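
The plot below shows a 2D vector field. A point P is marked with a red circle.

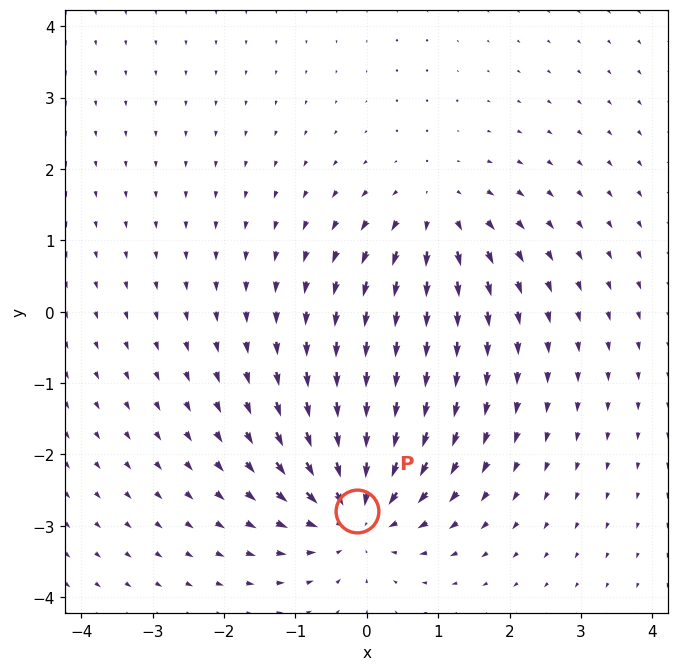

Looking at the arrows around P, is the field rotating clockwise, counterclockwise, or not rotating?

not rotating

Near P at (-0.1, -2.8) the arrows show no circulation. The curl there is ≈0.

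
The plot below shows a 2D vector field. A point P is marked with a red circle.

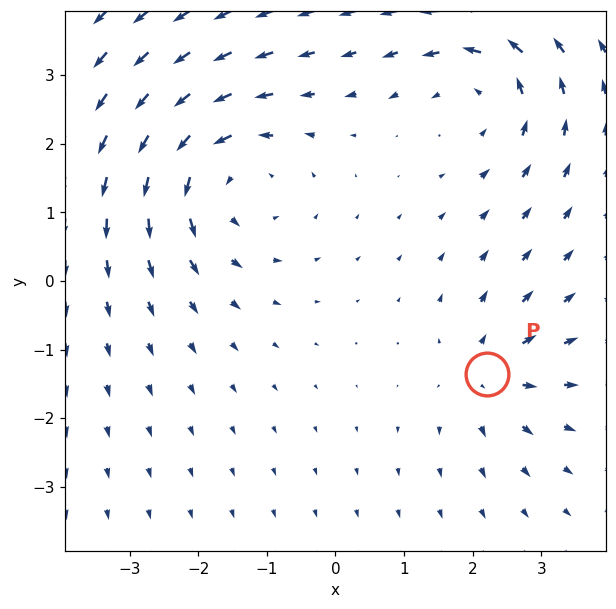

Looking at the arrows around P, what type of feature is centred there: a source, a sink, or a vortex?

source

At P (2.2, -1.4) the arrows spread outward. Divergence about +4, curl ≈0 — positive divergence with near-zero curl is a source.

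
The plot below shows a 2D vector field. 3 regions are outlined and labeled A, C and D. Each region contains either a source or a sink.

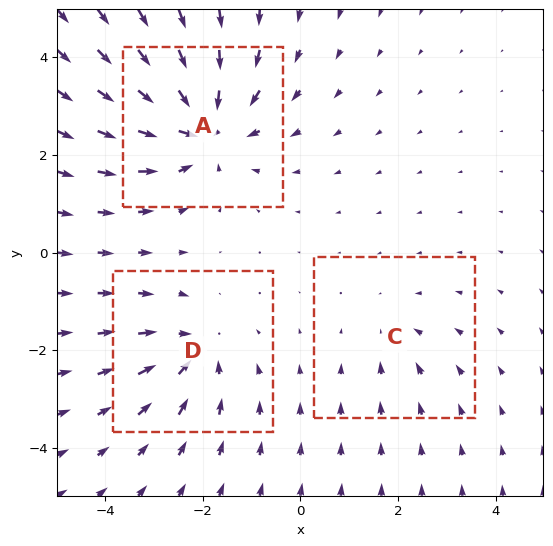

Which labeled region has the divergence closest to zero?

Divergence at each region's feature centre — A: about -5, C: about -2, D: about -3. Region C is closest to zero.

C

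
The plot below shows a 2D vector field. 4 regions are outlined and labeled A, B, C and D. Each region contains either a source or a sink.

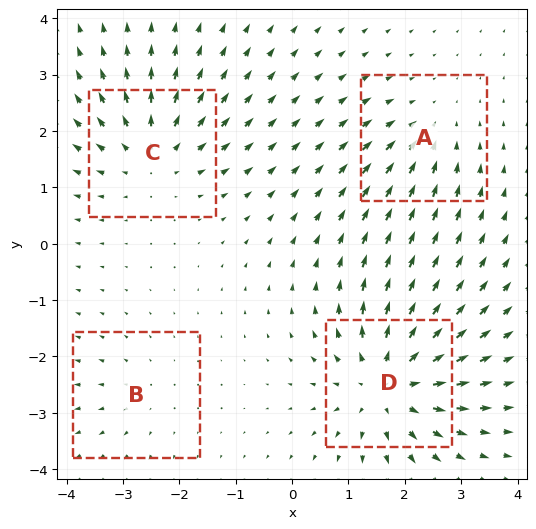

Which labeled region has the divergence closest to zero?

B

Divergence at each region's feature centre — A: about -3, B: about +2, C: about +5, D: about +7. Region B is closest to zero.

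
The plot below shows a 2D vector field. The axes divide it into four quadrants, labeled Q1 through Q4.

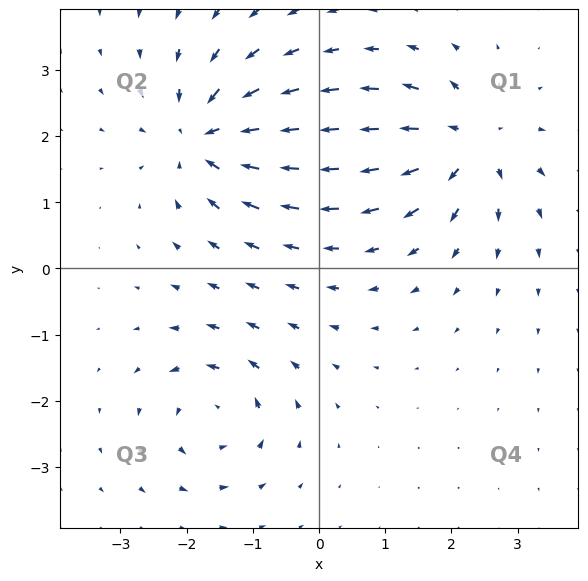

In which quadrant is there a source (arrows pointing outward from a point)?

Q1

The source sits at approximately (2.2, 1.9), which lies in quadrant Q1. The divergence there is about +6, positive as expected for a source.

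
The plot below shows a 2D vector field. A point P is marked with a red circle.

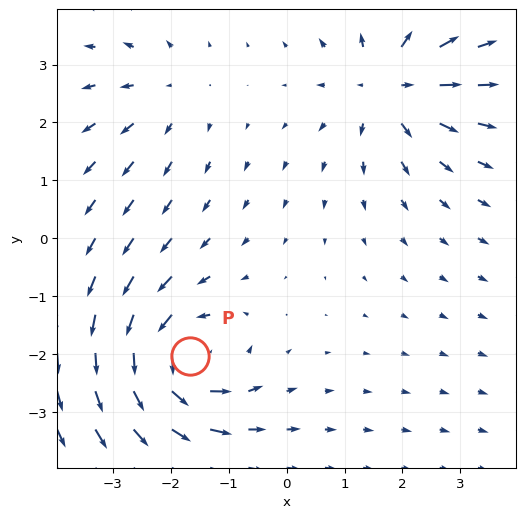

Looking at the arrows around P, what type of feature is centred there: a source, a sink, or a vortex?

At P (-1.7, -2.0) the arrows circulate counterclockwise. Divergence ≈0, curl about +6 — near-zero divergence with nonzero curl is a vortex.

vortex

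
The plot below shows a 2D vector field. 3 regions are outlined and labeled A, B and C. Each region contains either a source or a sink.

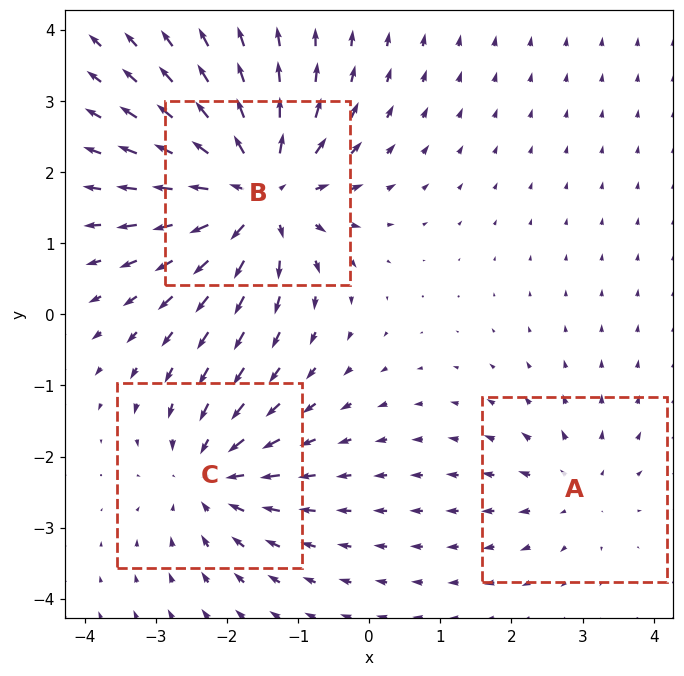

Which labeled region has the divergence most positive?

Divergence at each region's feature centre — A: about +2, B: about +6, C: about -4. Region B is most positive.

B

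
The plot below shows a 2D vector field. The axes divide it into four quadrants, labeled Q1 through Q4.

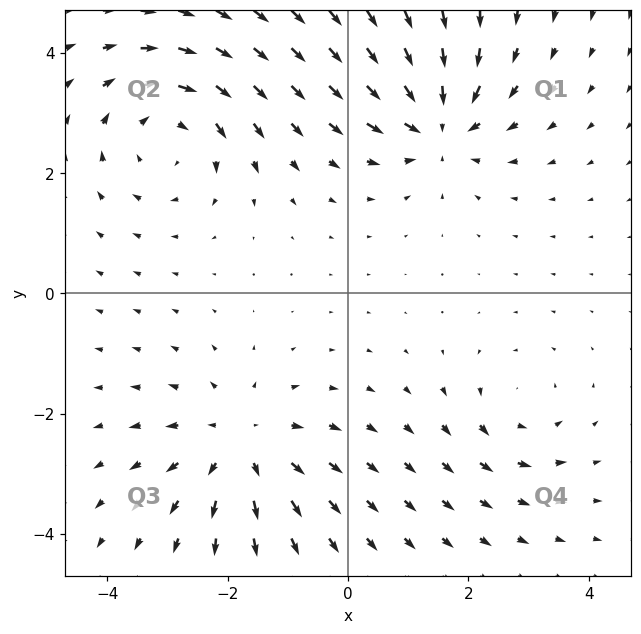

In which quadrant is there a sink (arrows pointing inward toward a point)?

Q1

The sink sits at approximately (1.5, 2.8), which lies in quadrant Q1. The divergence there is about -5, negative as expected for a sink.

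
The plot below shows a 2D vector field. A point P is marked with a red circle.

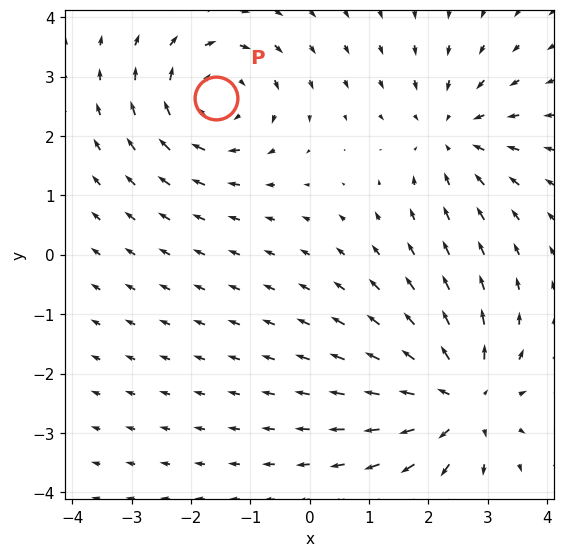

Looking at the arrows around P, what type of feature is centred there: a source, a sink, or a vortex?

vortex

At P (-1.6, 2.6) the arrows circulate clockwise. Divergence ≈0, curl about -4 — near-zero divergence with nonzero curl is a vortex.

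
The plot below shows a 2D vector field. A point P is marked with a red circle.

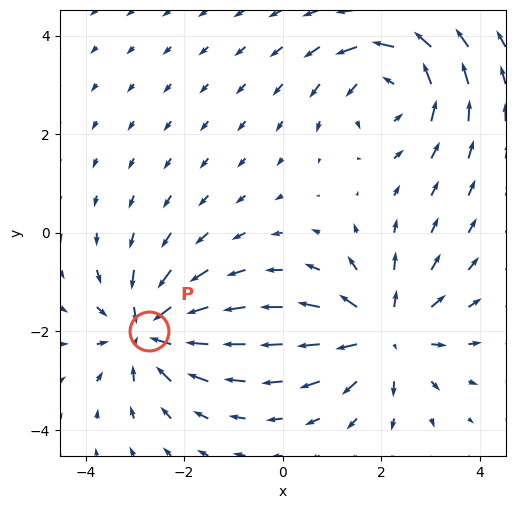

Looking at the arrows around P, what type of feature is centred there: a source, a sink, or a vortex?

At P (-2.7, -2.0) the arrows converge inward. Divergence about -5, curl ≈0 — negative divergence with near-zero curl is a sink.

sink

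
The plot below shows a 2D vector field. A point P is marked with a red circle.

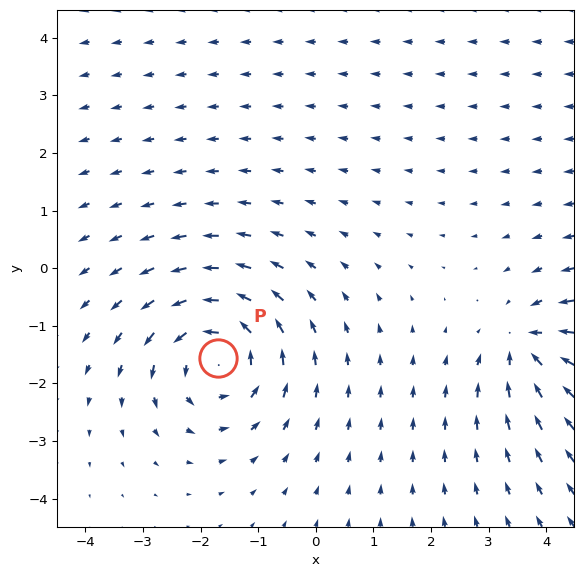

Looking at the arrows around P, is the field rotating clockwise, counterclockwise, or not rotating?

Near P at (-1.7, -1.6) the arrows circulate counterclockwise. The curl (z-component) there is about +5; positive curl means counterclockwise rotation.

counterclockwise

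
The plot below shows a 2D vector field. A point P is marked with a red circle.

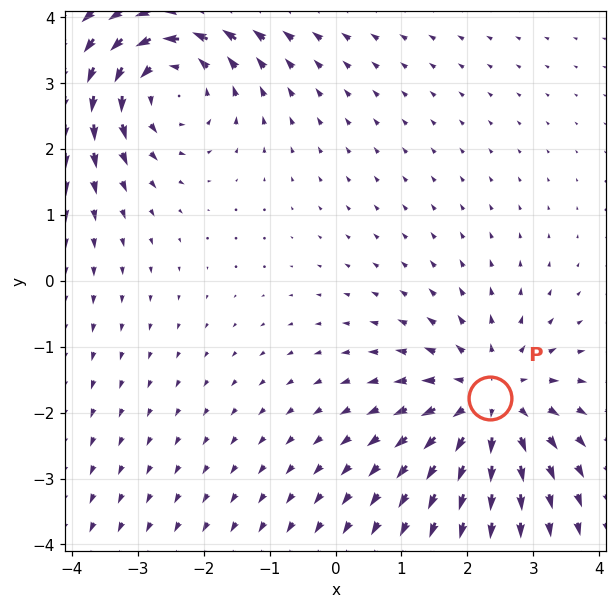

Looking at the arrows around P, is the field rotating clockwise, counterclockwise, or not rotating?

Near P at (2.3, -1.8) the arrows show no circulation. The curl there is ≈0.

not rotating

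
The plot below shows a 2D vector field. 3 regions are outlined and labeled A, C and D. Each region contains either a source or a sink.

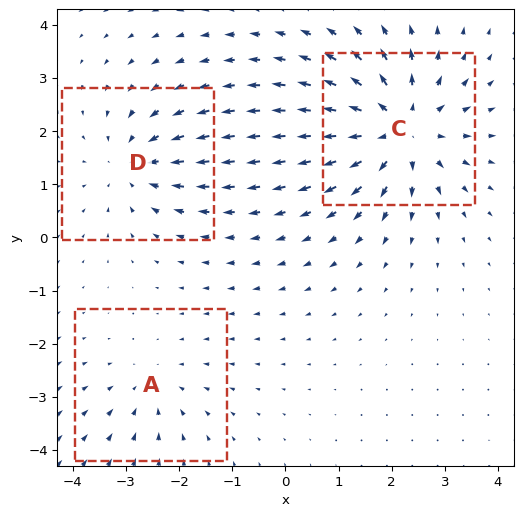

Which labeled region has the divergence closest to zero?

Divergence at each region's feature centre — A: about -2, C: about +5, D: about -3. Region A is closest to zero.

A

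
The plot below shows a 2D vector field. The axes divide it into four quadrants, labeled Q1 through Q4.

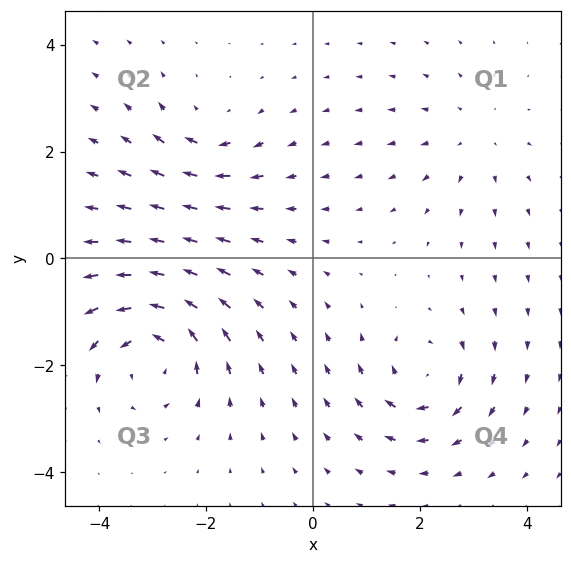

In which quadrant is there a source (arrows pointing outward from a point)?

Q1

The source sits at approximately (3.0, 2.3), which lies in quadrant Q1. The divergence there is about +2, positive as expected for a source.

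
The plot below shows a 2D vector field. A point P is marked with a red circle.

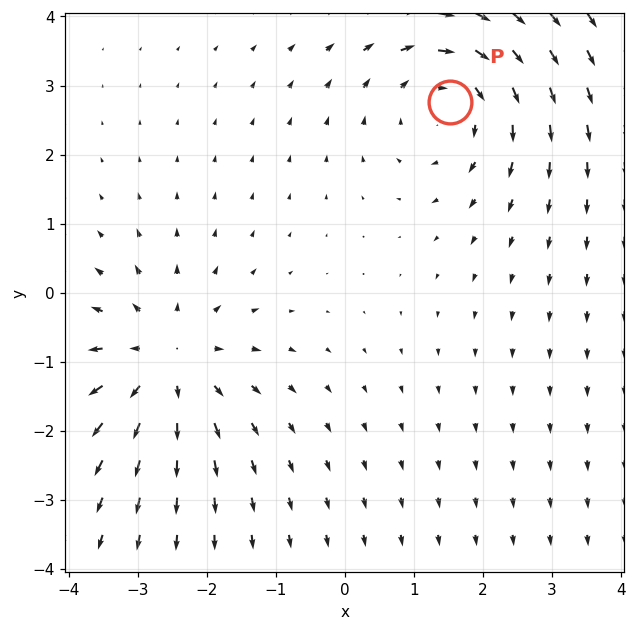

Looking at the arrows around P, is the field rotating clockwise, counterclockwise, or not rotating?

Near P at (1.5, 2.8) the arrows circulate clockwise. The curl (z-component) there is about -3; negative curl means clockwise rotation.

clockwise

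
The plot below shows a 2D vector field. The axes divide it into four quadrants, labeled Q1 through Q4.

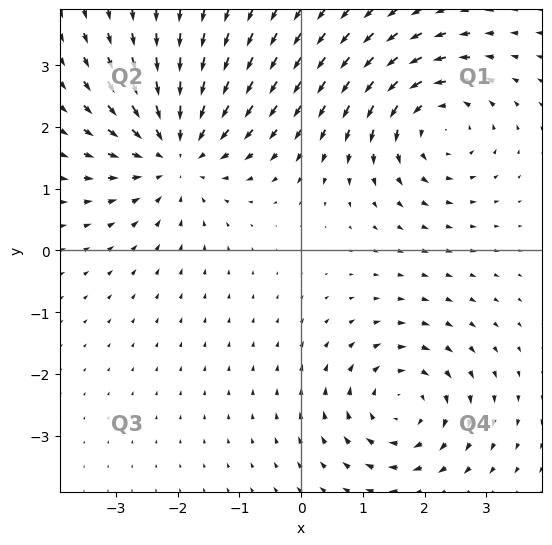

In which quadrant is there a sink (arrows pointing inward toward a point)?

Q2

The sink sits at approximately (-2.0, 1.6), which lies in quadrant Q2. The divergence there is about -4, negative as expected for a sink.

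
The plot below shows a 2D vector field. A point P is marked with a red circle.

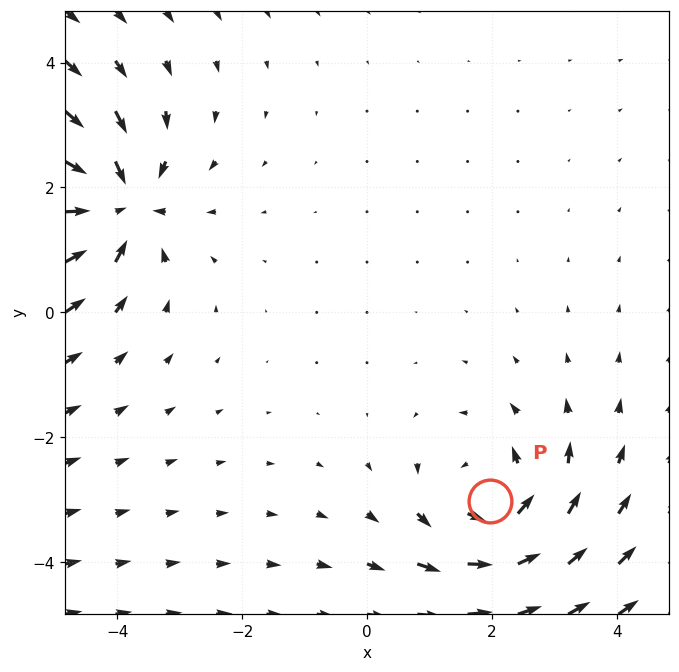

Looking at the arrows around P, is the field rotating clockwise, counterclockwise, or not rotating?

Near P at (2.0, -3.0) the arrows circulate counterclockwise. The curl (z-component) there is about +3; positive curl means counterclockwise rotation.

counterclockwise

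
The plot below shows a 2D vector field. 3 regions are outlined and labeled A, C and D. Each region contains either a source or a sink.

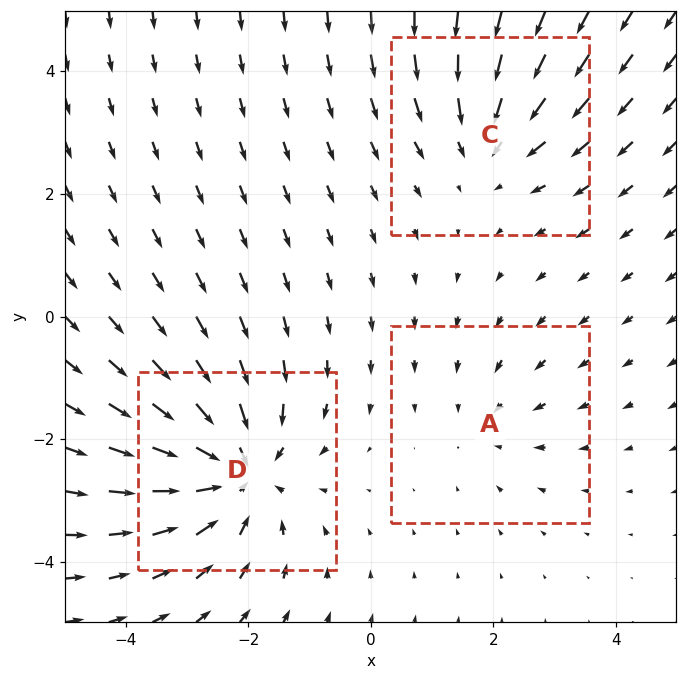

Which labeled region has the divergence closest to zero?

Divergence at each region's feature centre — A: about -2, C: about -3, D: about -5. Region A is closest to zero.

A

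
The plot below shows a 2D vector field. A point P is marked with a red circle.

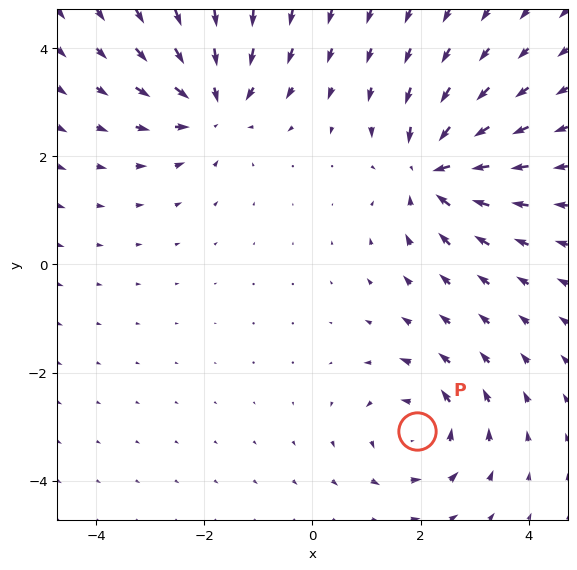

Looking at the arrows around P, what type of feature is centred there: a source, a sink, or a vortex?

vortex

At P (1.9, -3.1) the arrows circulate counterclockwise. Divergence ≈0, curl about +3 — near-zero divergence with nonzero curl is a vortex.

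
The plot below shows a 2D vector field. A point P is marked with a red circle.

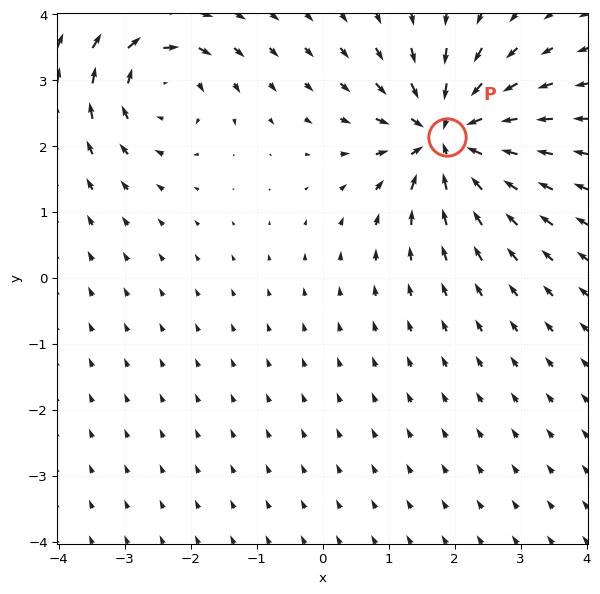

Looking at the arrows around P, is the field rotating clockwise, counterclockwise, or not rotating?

not rotating

Near P at (1.9, 2.1) the arrows show no circulation. The curl there is ≈0.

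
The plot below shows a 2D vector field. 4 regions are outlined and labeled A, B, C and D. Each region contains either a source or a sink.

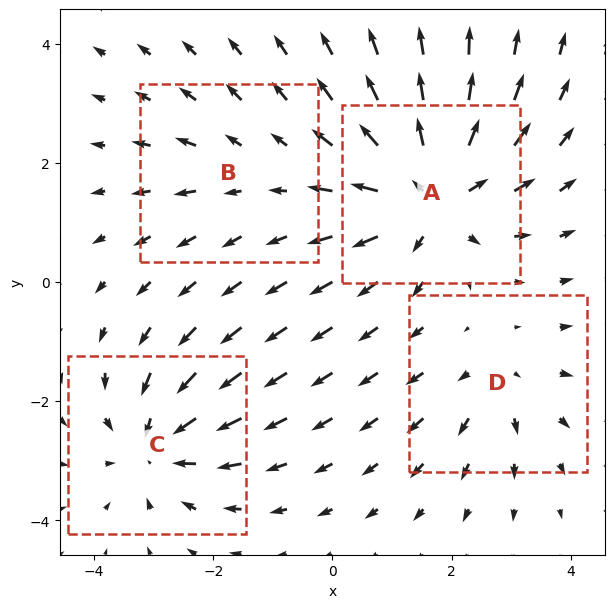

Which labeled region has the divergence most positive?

A

Divergence at each region's feature centre — A: about +7, B: about +2, C: about -5, D: about +3. Region A is most positive.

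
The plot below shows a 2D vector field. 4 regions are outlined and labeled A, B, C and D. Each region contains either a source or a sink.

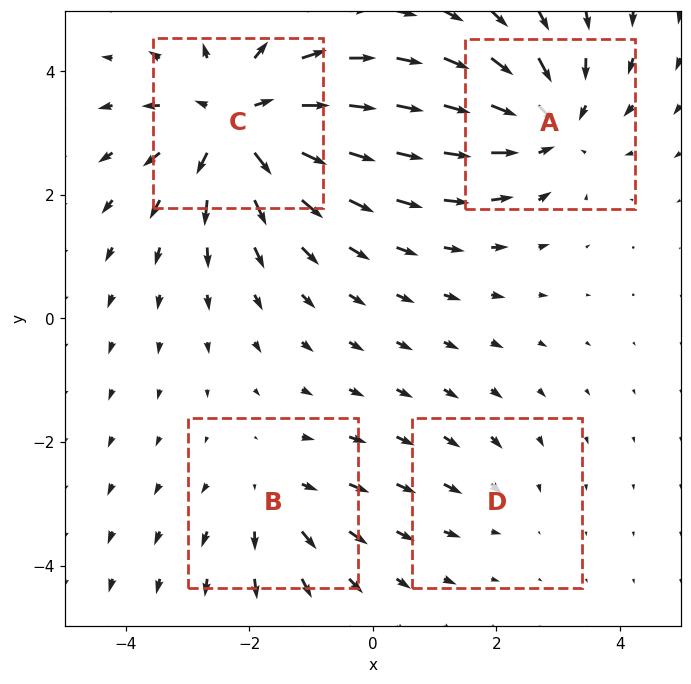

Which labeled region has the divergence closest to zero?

Divergence at each region's feature centre — A: about -5, B: about +3, C: about +7, D: about -2. Region D is closest to zero.

D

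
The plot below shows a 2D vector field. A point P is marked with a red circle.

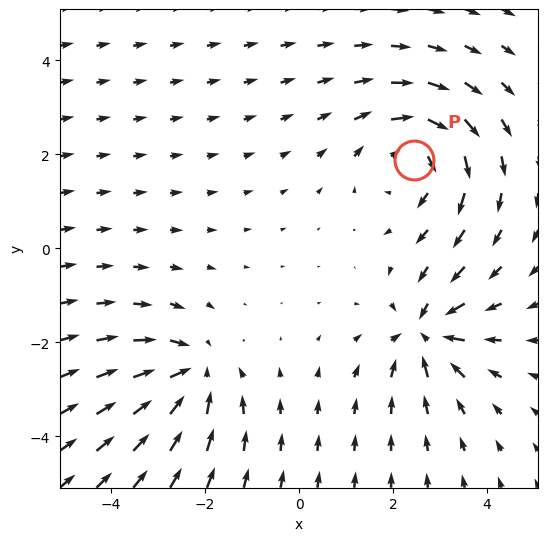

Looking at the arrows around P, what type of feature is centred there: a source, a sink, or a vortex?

At P (2.4, 1.9) the arrows circulate clockwise. Divergence ≈0, curl about -4 — near-zero divergence with nonzero curl is a vortex.

vortex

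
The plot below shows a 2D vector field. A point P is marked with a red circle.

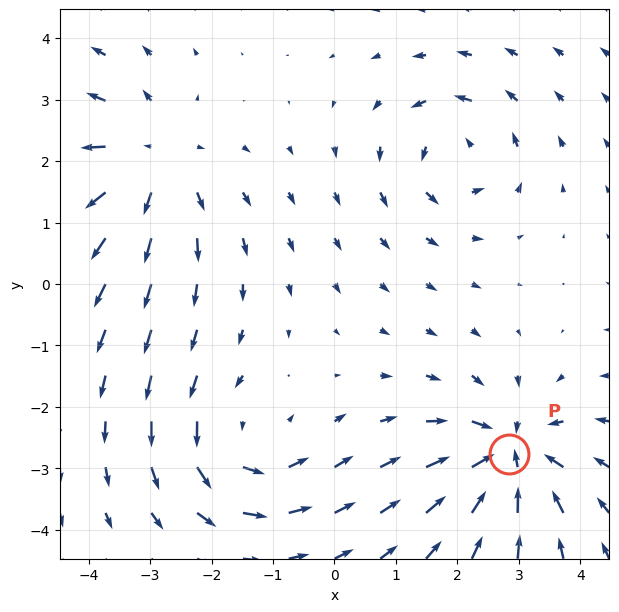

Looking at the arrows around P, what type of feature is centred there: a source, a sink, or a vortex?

At P (2.8, -2.8) the arrows converge inward. Divergence about -6, curl ≈0 — negative divergence with near-zero curl is a sink.

sink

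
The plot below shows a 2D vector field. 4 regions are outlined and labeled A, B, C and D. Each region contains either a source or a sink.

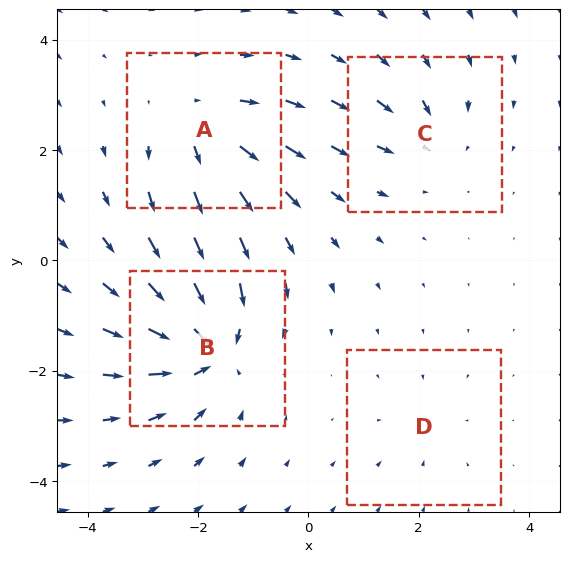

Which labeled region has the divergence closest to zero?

D

Divergence at each region's feature centre — A: about +5, B: about -8, C: about -4, D: about -2. Region D is closest to zero.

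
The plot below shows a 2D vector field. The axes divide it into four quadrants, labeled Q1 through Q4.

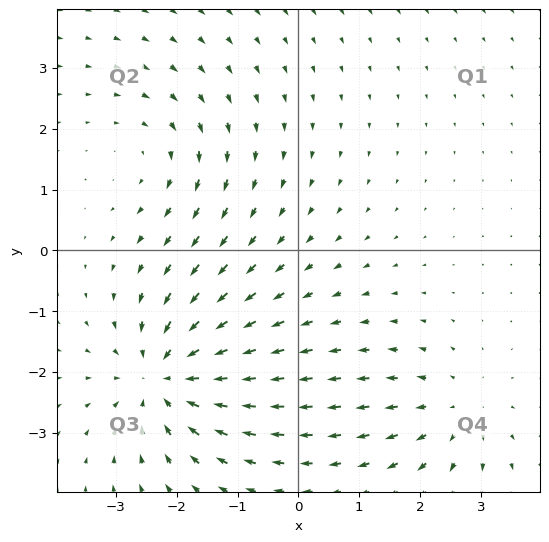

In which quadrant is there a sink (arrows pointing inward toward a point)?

The sink sits at approximately (-2.2, -2.1), which lies in quadrant Q3. The divergence there is about -4, negative as expected for a sink.

Q3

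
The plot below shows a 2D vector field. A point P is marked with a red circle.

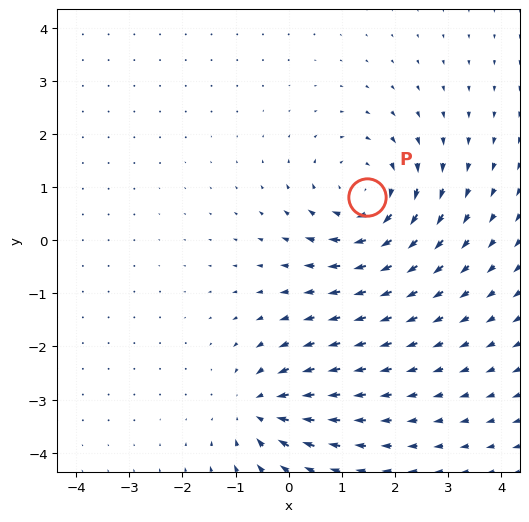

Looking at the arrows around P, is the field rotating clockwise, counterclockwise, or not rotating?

Near P at (1.5, 0.8) the arrows circulate clockwise. The curl (z-component) there is about -5; negative curl means clockwise rotation.

clockwise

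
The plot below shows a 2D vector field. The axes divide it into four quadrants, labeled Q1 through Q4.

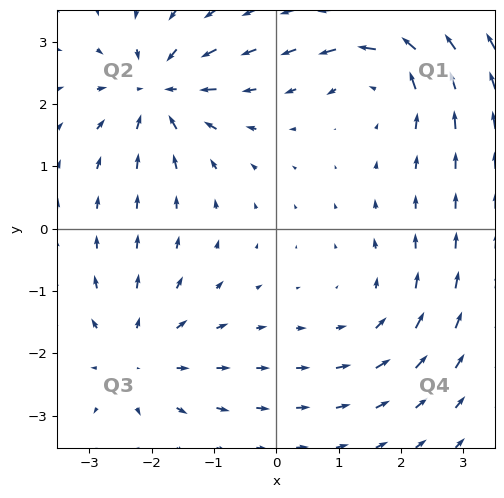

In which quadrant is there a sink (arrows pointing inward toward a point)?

The sink sits at approximately (-1.9, 2.2), which lies in quadrant Q2. The divergence there is about -6, negative as expected for a sink.

Q2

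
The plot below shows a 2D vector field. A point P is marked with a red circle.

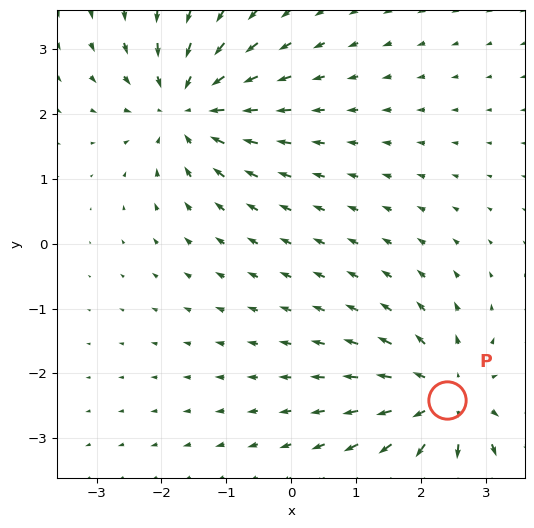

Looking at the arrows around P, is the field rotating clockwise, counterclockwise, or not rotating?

not rotating

Near P at (2.4, -2.4) the arrows show no circulation. The curl there is ≈0.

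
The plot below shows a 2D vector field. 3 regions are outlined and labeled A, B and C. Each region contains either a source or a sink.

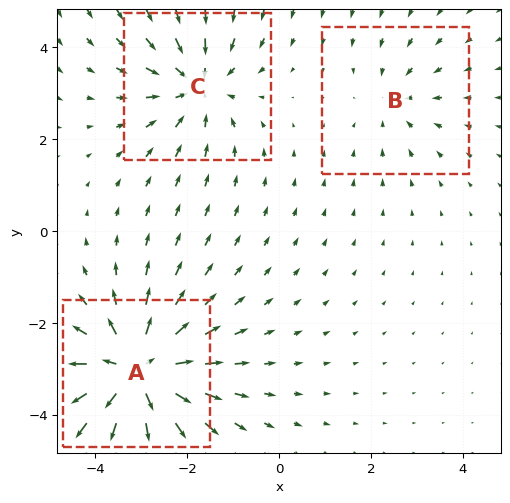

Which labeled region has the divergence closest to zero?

Divergence at each region's feature centre — A: about +5, B: about -2, C: about -3. Region B is closest to zero.

B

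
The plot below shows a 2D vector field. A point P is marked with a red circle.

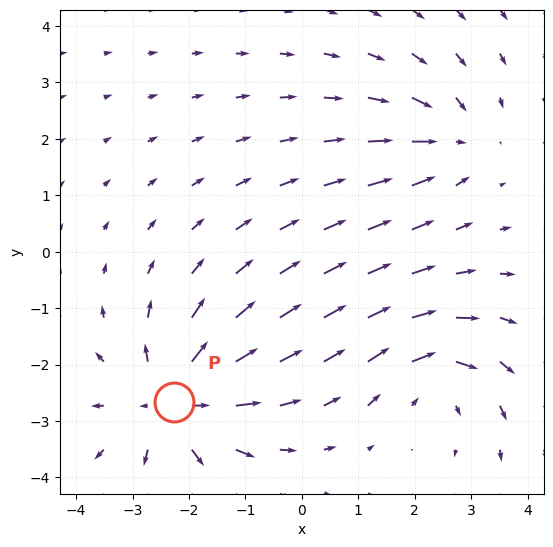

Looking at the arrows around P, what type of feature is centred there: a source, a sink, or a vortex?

At P (-2.3, -2.7) the arrows spread outward. Divergence about +5, curl ≈0 — positive divergence with near-zero curl is a source.

source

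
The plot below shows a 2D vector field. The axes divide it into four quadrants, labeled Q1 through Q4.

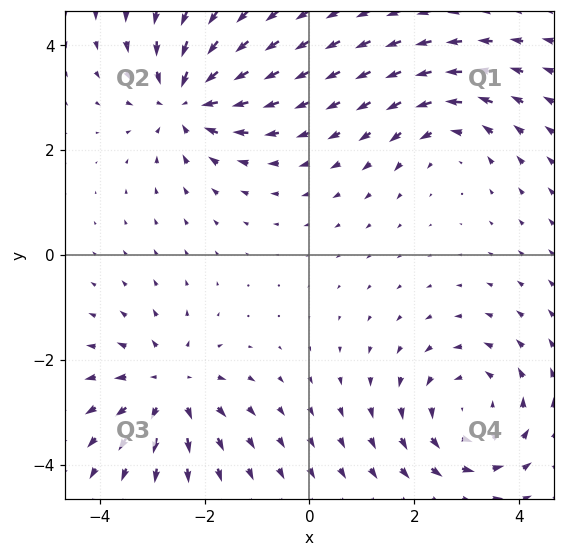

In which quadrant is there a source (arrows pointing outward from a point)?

Q3

The source sits at approximately (-2.7, -2.5), which lies in quadrant Q3. The divergence there is about +5, positive as expected for a source.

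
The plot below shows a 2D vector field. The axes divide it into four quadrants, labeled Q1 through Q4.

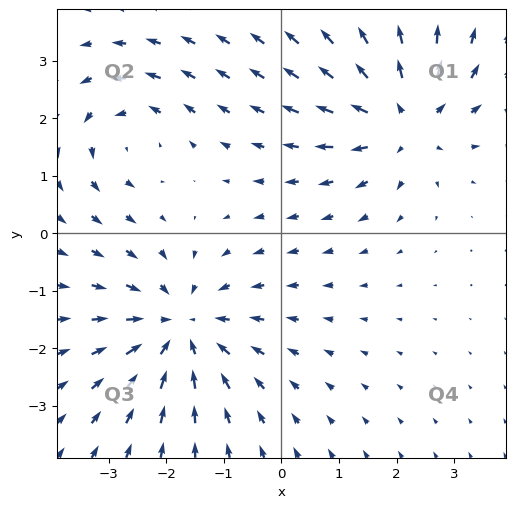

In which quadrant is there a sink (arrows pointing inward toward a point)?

The sink sits at approximately (-1.8, -1.6), which lies in quadrant Q3. The divergence there is about -4, negative as expected for a sink.

Q3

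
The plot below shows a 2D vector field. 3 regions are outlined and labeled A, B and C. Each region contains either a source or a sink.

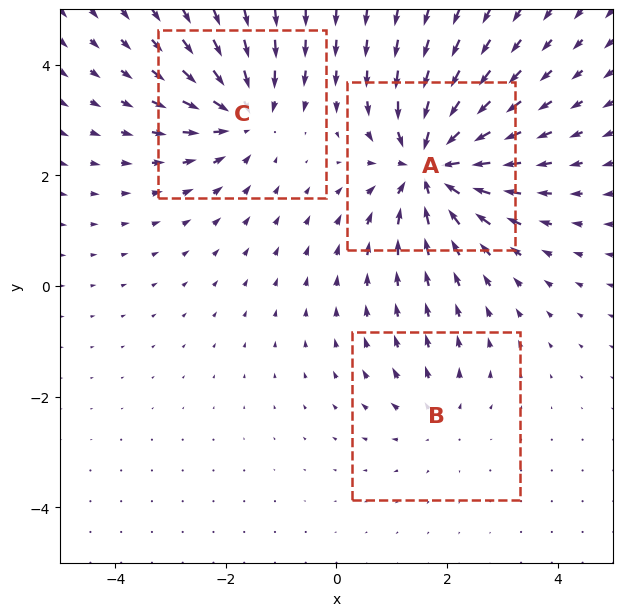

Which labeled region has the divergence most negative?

A

Divergence at each region's feature centre — A: about -6, B: about +2, C: about -4. Region A is most negative.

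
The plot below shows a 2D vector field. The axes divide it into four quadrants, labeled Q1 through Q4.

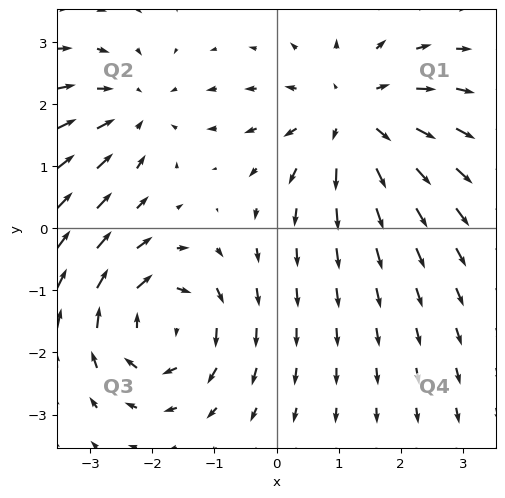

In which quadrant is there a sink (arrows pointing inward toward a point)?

Q2

The sink sits at approximately (-2.2, 1.9), which lies in quadrant Q2. The divergence there is about -2, negative as expected for a sink.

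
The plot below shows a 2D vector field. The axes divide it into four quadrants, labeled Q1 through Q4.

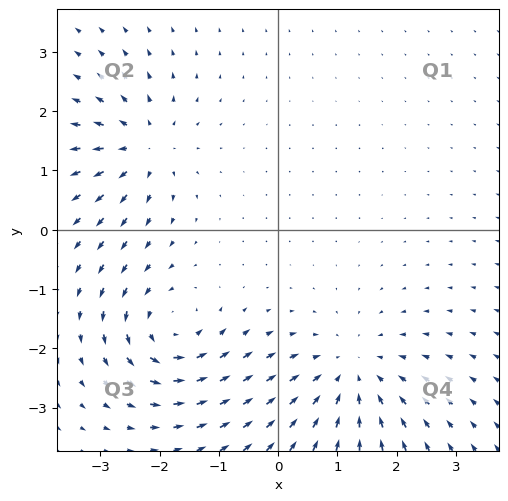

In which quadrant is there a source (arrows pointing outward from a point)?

Q2

The source sits at approximately (-2.3, 1.4), which lies in quadrant Q2. The divergence there is about +5, positive as expected for a source.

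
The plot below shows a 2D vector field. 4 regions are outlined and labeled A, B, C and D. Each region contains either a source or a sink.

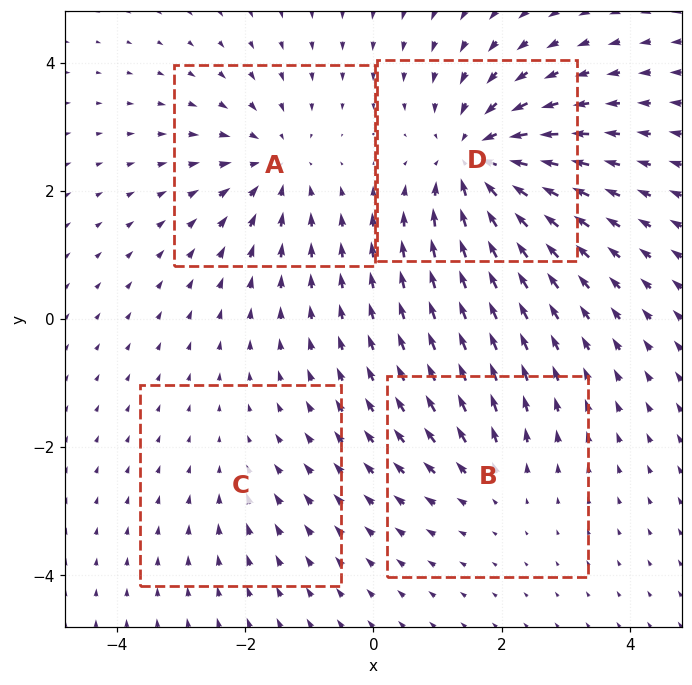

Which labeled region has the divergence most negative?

Divergence at each region's feature centre — A: about -5, B: about +3, C: about -2, D: about -7. Region D is most negative.

D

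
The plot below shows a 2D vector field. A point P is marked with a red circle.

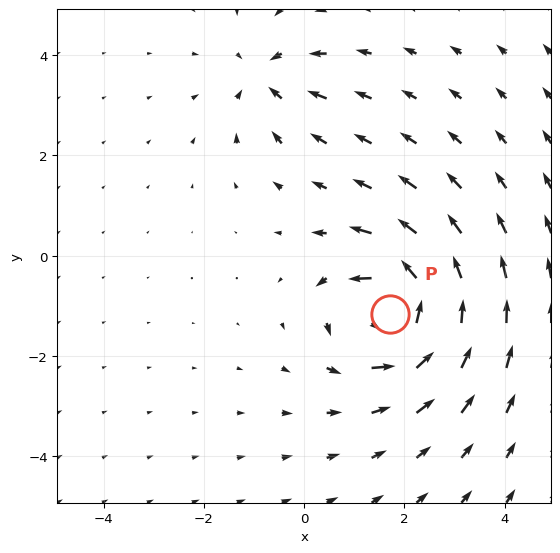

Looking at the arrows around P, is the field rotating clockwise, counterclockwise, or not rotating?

counterclockwise

Near P at (1.7, -1.2) the arrows circulate counterclockwise. The curl (z-component) there is about +6; positive curl means counterclockwise rotation.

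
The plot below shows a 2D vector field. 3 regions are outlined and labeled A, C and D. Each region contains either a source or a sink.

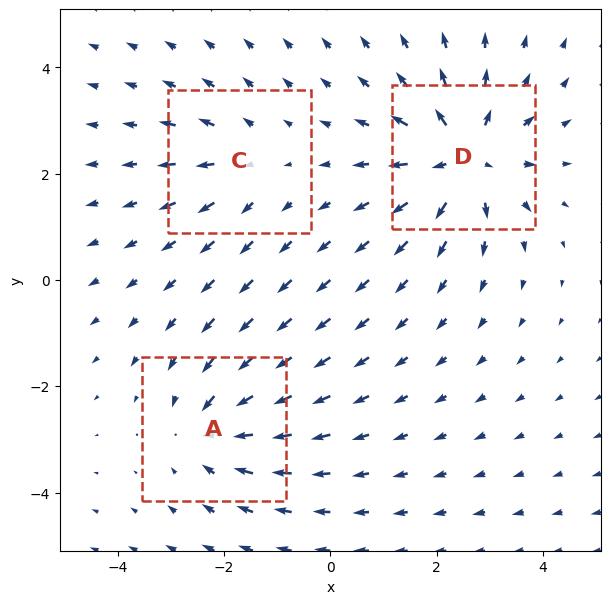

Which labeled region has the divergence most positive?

D

Divergence at each region's feature centre — A: about -3, C: about +2, D: about +5. Region D is most positive.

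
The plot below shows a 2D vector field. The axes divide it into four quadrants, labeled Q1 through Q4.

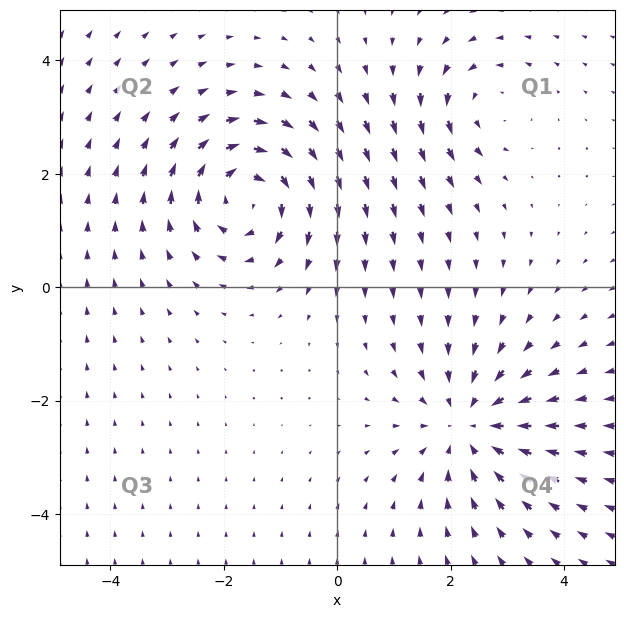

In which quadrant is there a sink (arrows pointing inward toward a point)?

Q4

The sink sits at approximately (2.3, -2.4), which lies in quadrant Q4. The divergence there is about -4, negative as expected for a sink.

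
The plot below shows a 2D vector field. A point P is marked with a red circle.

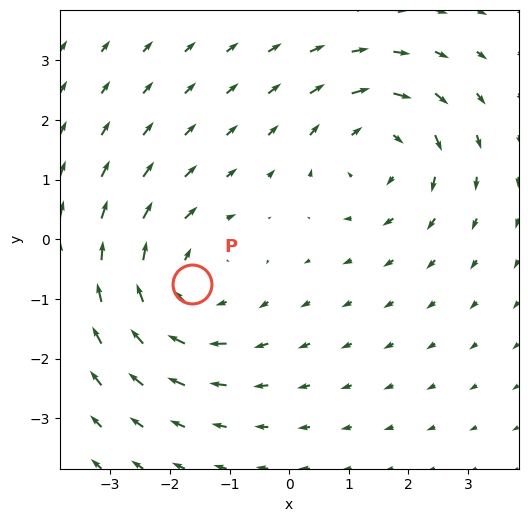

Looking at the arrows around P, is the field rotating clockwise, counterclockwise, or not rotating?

clockwise

Near P at (-1.6, -0.8) the arrows circulate clockwise. The curl (z-component) there is about -3; negative curl means clockwise rotation.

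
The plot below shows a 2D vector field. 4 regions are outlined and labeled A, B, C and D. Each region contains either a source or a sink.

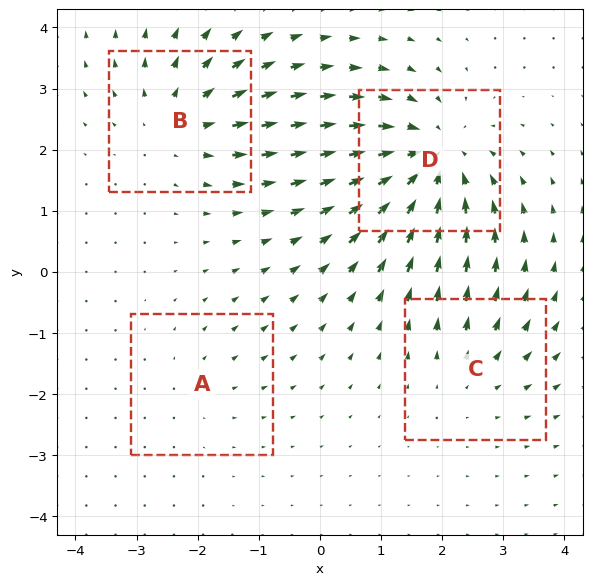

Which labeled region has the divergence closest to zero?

A

Divergence at each region's feature centre — A: about +2, B: about +4, C: about +3, D: about -6. Region A is closest to zero.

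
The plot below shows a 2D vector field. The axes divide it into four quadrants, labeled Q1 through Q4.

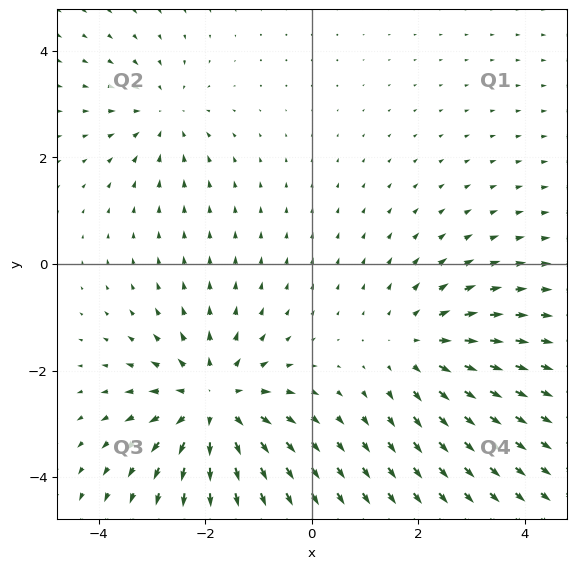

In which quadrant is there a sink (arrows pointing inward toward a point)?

Q2

The sink sits at approximately (-2.8, 2.8), which lies in quadrant Q2. The divergence there is about -3, negative as expected for a sink.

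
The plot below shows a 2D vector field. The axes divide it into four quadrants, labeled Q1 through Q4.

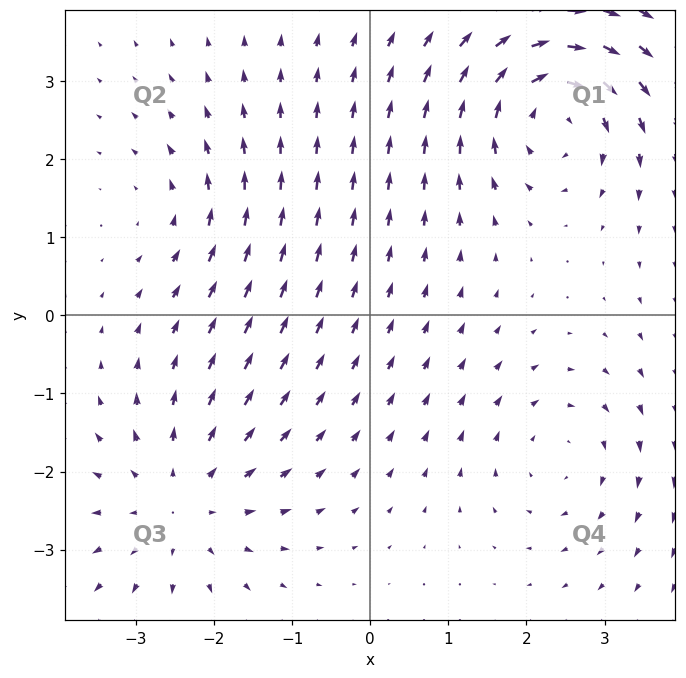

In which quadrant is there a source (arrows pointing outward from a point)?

Q3

The source sits at approximately (-2.4, -2.4), which lies in quadrant Q3. The divergence there is about +4, positive as expected for a source.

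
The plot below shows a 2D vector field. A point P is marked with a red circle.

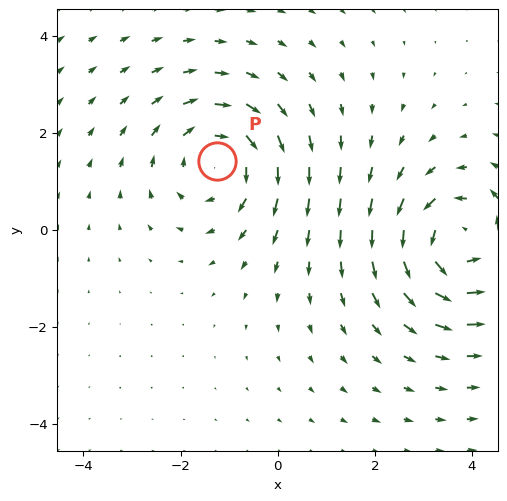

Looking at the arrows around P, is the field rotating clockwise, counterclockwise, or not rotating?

Near P at (-1.2, 1.4) the arrows circulate clockwise. The curl (z-component) there is about -3; negative curl means clockwise rotation.

clockwise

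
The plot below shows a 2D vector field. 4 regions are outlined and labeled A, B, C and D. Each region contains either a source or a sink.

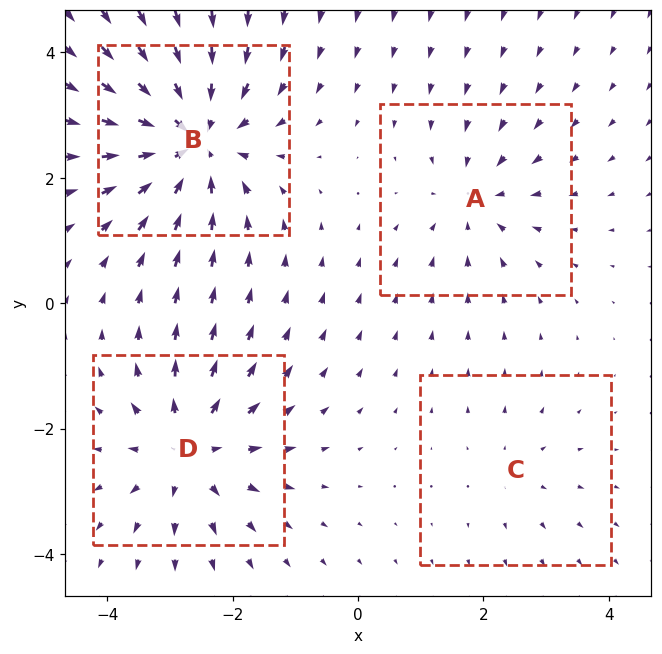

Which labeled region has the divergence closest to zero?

Divergence at each region's feature centre — A: about -4, B: about -7, C: about +2, D: about +5. Region C is closest to zero.

C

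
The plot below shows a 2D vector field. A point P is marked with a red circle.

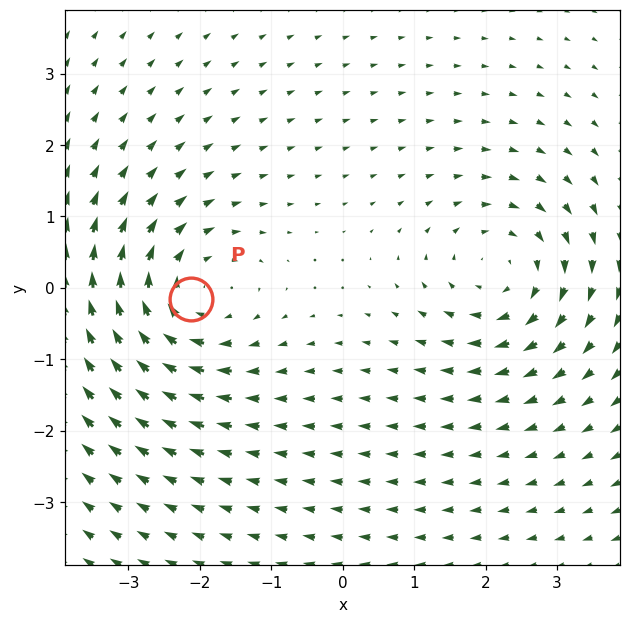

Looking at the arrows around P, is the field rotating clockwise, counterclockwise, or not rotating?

Near P at (-2.1, -0.2) the arrows circulate clockwise. The curl (z-component) there is about -4; negative curl means clockwise rotation.

clockwise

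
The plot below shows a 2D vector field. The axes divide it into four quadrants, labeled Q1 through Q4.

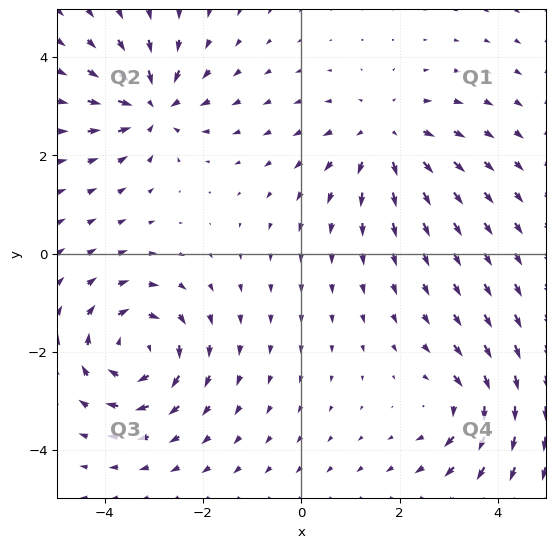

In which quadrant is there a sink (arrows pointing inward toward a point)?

Q2

The sink sits at approximately (-3.0, 3.0), which lies in quadrant Q2. The divergence there is about -5, negative as expected for a sink.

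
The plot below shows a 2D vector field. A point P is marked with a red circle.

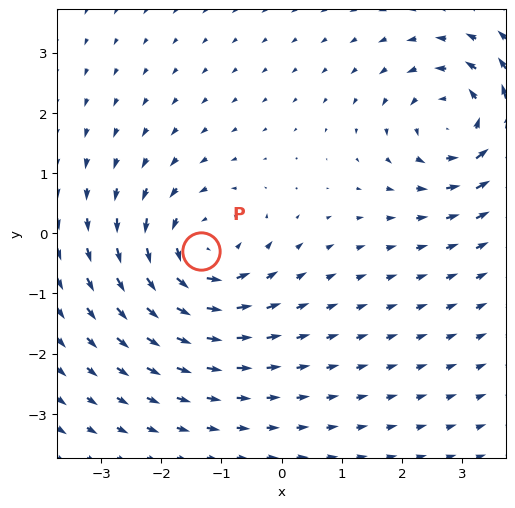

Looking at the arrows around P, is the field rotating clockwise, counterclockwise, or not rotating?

counterclockwise

Near P at (-1.3, -0.3) the arrows circulate counterclockwise. The curl (z-component) there is about +5; positive curl means counterclockwise rotation.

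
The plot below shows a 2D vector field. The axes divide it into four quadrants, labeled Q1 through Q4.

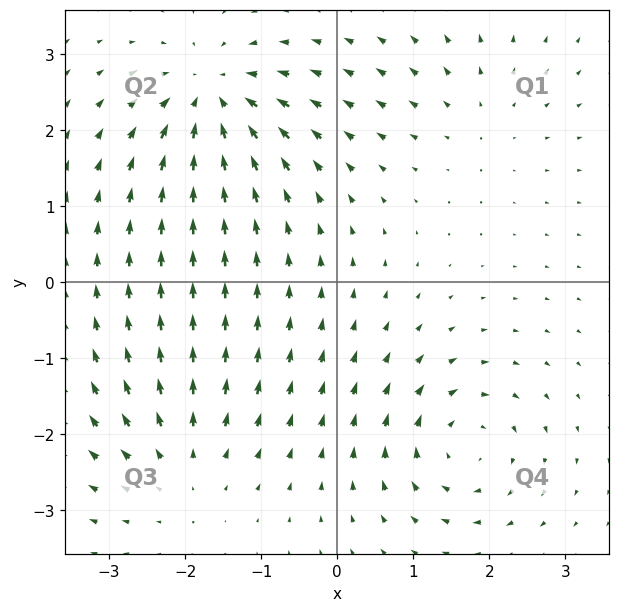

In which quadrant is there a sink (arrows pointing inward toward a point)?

Q2

The sink sits at approximately (-1.6, 2.4), which lies in quadrant Q2. The divergence there is about -7, negative as expected for a sink.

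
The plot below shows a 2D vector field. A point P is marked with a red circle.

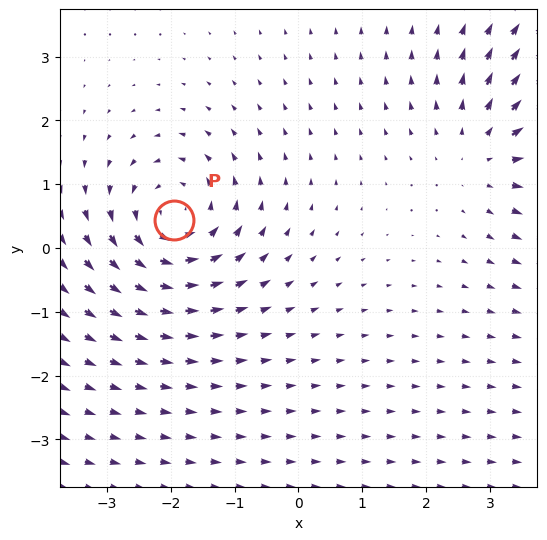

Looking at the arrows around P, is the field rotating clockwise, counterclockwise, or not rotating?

counterclockwise

Near P at (-2.0, 0.4) the arrows circulate counterclockwise. The curl (z-component) there is about +3; positive curl means counterclockwise rotation.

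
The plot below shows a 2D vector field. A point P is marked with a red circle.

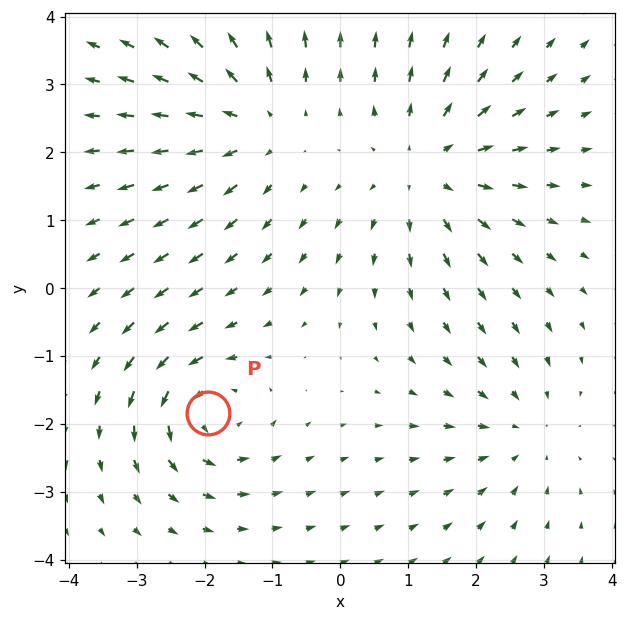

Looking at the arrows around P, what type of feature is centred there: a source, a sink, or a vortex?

vortex

At P (-2.0, -1.8) the arrows circulate counterclockwise. Divergence ≈0, curl about +5 — near-zero divergence with nonzero curl is a vortex.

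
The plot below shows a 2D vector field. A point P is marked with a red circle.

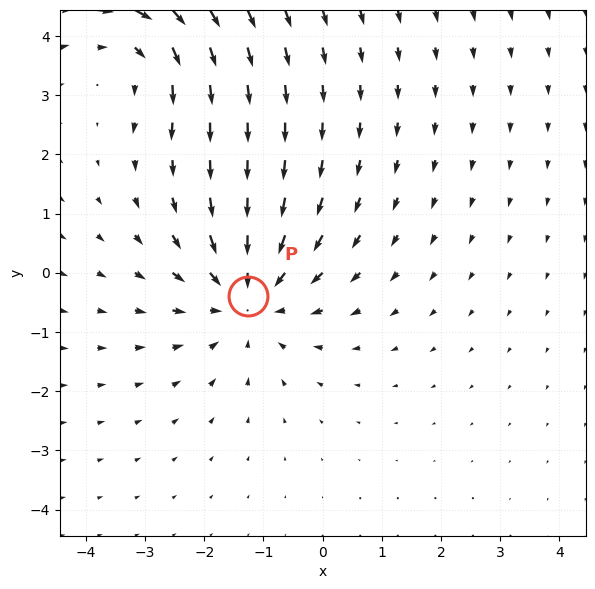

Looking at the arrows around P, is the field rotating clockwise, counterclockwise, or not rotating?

Near P at (-1.3, -0.4) the arrows show no circulation. The curl there is ≈0.

not rotating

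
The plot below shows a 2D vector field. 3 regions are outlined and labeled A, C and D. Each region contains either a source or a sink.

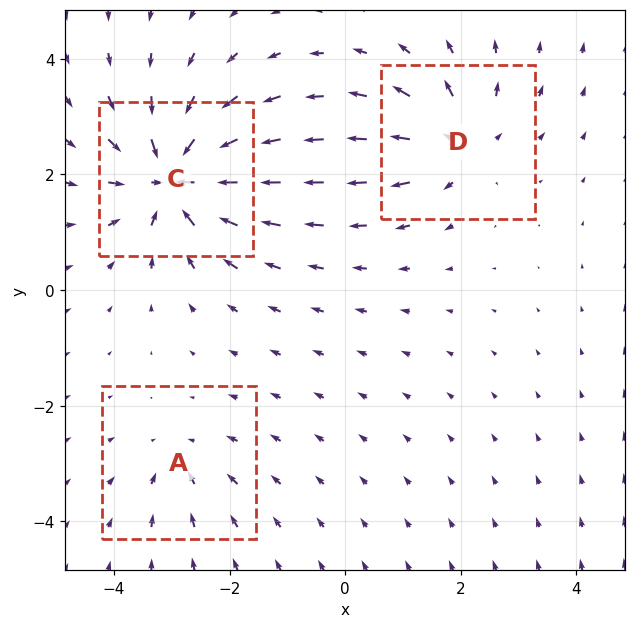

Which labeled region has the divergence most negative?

C

Divergence at each region's feature centre — A: about -2, C: about -6, D: about +4. Region C is most negative.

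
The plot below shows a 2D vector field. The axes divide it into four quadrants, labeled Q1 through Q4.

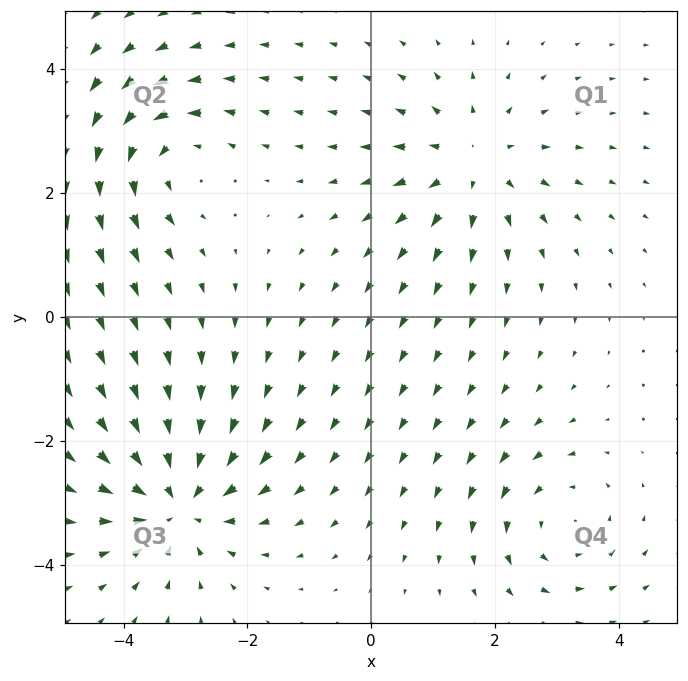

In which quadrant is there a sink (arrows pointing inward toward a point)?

Q3

The sink sits at approximately (-3.1, -3.0), which lies in quadrant Q3. The divergence there is about -5, negative as expected for a sink.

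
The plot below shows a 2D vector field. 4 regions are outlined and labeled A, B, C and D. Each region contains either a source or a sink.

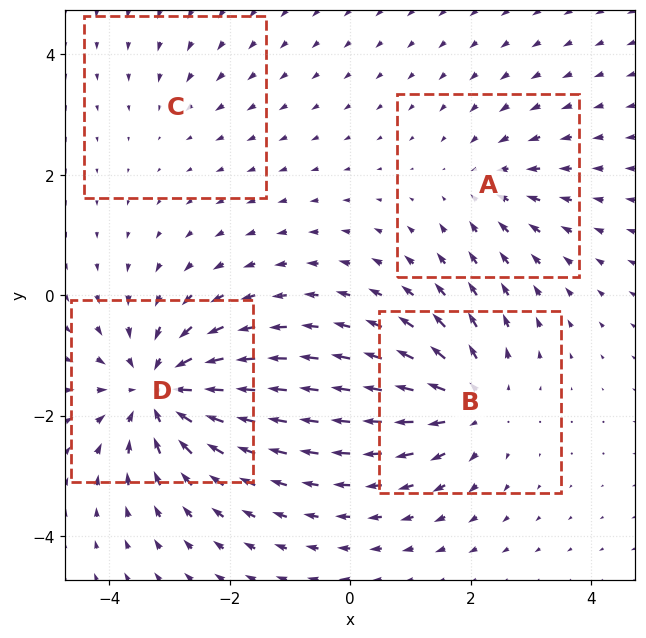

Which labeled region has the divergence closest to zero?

C

Divergence at each region's feature centre — A: about -3, B: about +5, C: about -2, D: about -7. Region C is closest to zero.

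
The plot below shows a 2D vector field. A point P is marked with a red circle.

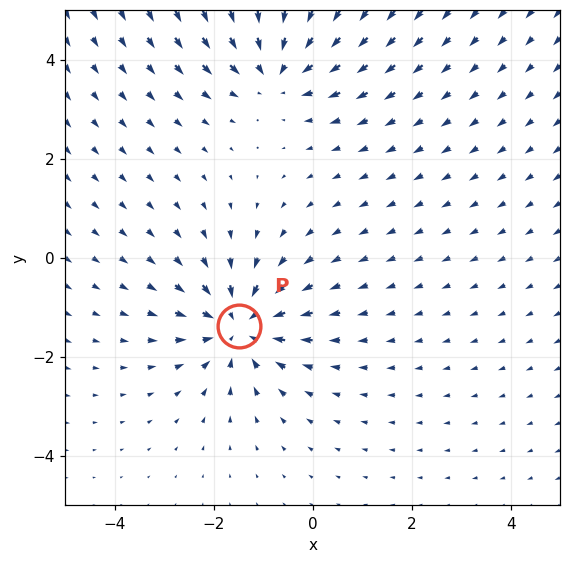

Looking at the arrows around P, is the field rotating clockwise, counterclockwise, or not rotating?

Near P at (-1.5, -1.4) the arrows show no circulation. The curl there is ≈0.

not rotating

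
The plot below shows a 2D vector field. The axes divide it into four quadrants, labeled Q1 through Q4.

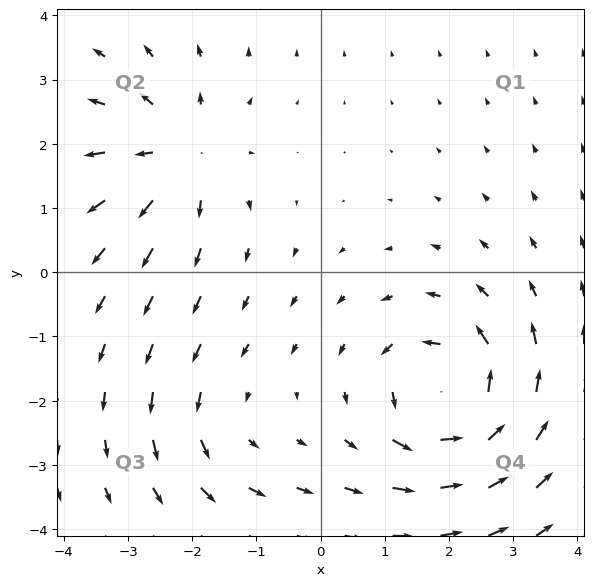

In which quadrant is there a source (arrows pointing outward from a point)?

The source sits at approximately (-2.2, 1.8), which lies in quadrant Q2. The divergence there is about +4, positive as expected for a source.

Q2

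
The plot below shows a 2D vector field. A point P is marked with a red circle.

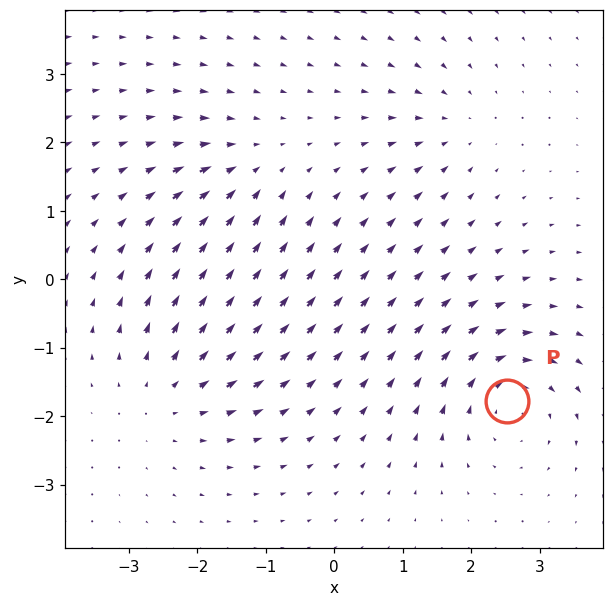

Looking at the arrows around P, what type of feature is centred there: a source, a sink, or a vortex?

At P (2.5, -1.8) the arrows circulate clockwise. Divergence ≈0, curl about -6 — near-zero divergence with nonzero curl is a vortex.

vortex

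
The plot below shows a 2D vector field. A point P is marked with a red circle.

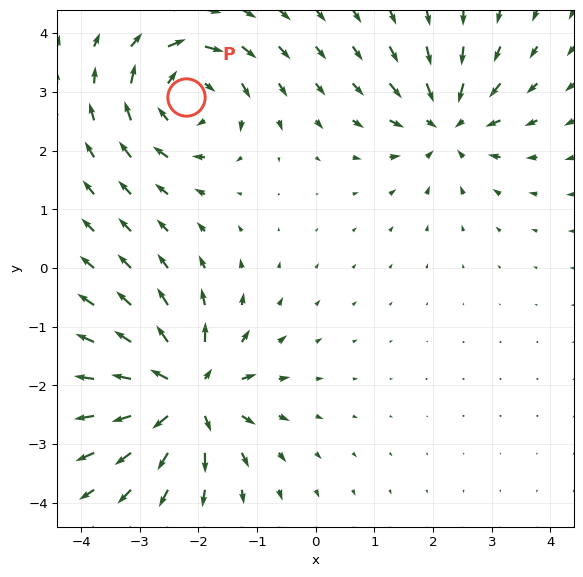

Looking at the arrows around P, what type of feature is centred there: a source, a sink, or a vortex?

At P (-2.2, 2.9) the arrows circulate clockwise. Divergence ≈0, curl about -5 — near-zero divergence with nonzero curl is a vortex.

vortex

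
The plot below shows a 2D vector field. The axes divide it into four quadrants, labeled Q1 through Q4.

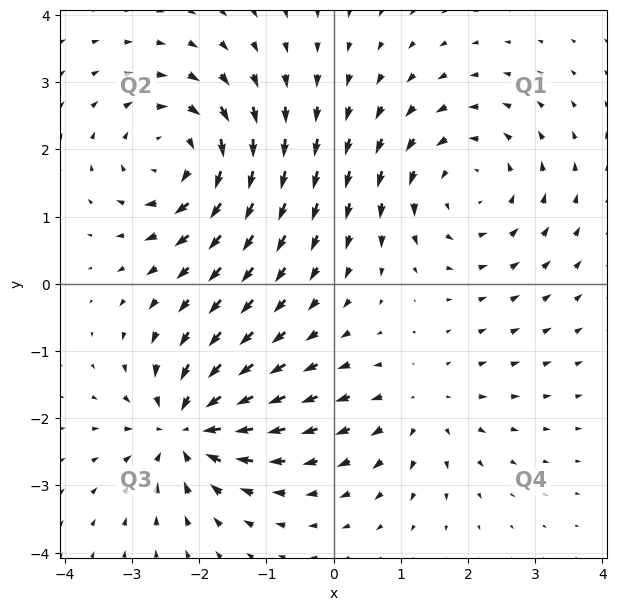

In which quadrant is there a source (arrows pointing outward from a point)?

Q4

The source sits at approximately (1.3, -1.8), which lies in quadrant Q4. The divergence there is about +3, positive as expected for a source.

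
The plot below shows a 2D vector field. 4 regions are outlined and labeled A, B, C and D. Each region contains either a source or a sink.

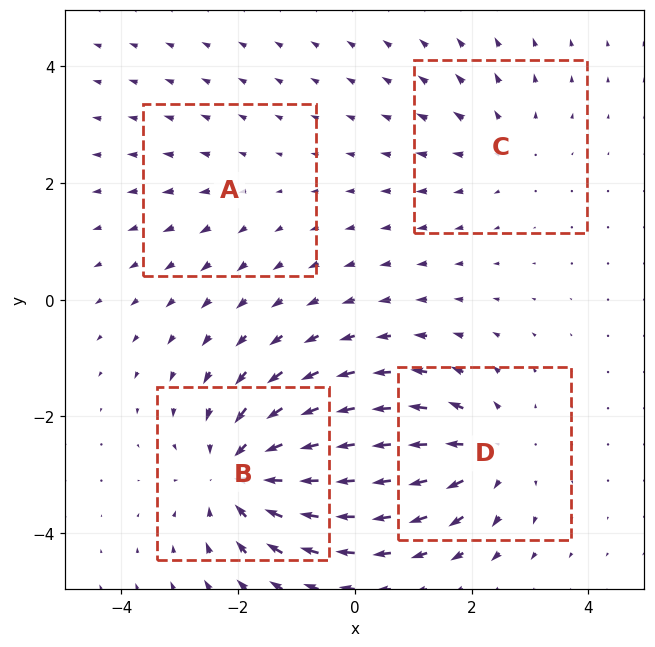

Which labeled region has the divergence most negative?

Divergence at each region's feature centre — A: about +2, B: about -6, C: about +3, D: about +5. Region B is most negative.

B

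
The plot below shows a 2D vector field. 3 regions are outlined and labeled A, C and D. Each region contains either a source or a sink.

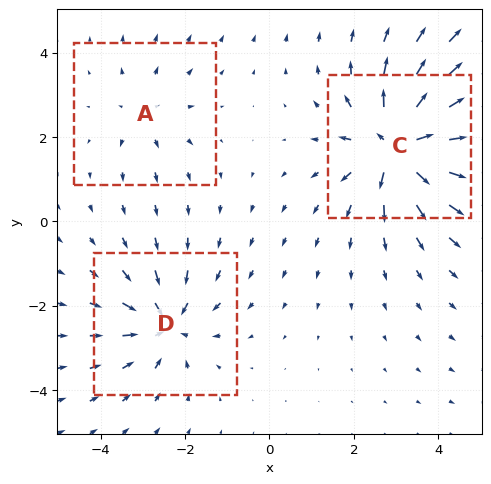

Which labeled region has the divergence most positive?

C

Divergence at each region's feature centre — A: about +2, C: about +6, D: about -4. Region C is most positive.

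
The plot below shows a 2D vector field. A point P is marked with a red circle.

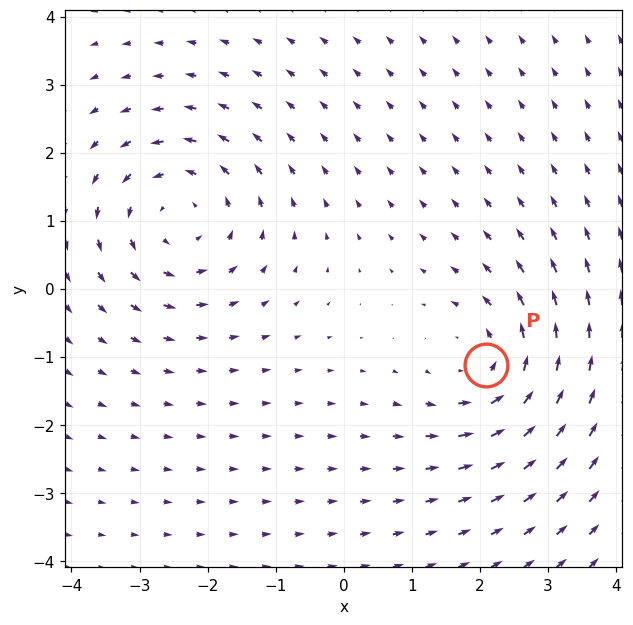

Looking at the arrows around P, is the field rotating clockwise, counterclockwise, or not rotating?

counterclockwise

Near P at (2.1, -1.1) the arrows circulate counterclockwise. The curl (z-component) there is about +4; positive curl means counterclockwise rotation.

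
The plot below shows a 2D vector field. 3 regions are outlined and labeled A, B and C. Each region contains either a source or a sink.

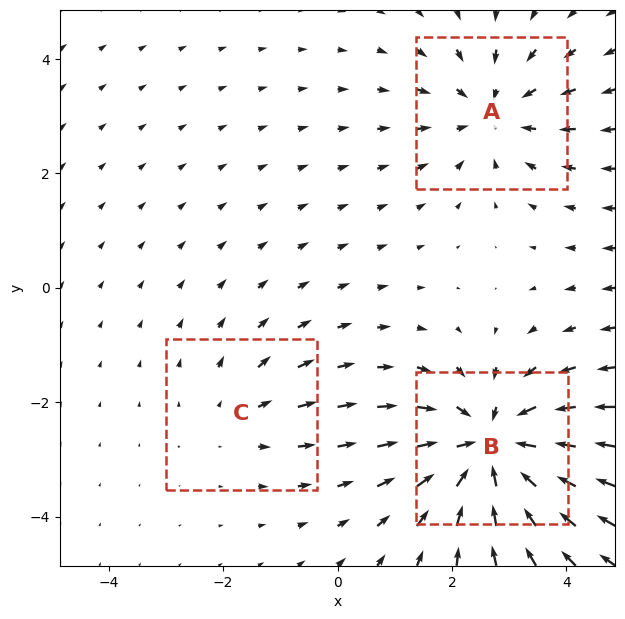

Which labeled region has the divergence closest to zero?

Divergence at each region's feature centre — A: about -3, B: about -5, C: about +2. Region C is closest to zero.

C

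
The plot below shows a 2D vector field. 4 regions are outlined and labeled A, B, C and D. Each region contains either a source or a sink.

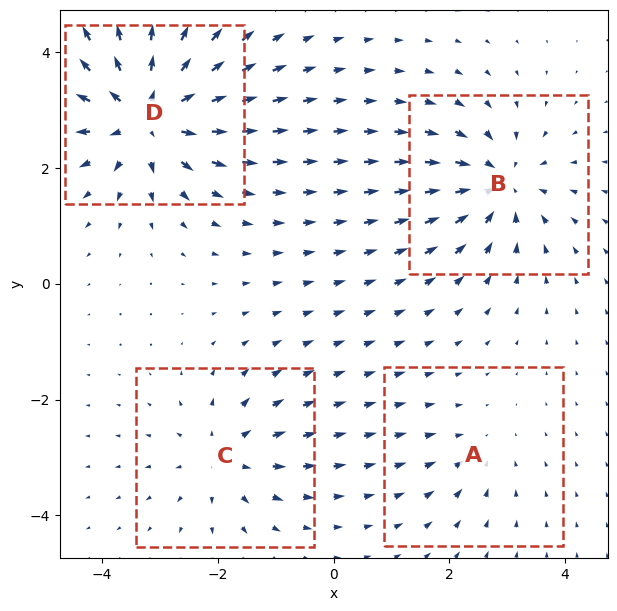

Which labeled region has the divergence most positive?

D

Divergence at each region's feature centre — A: about -2, B: about -5, C: about +4, D: about +7. Region D is most positive.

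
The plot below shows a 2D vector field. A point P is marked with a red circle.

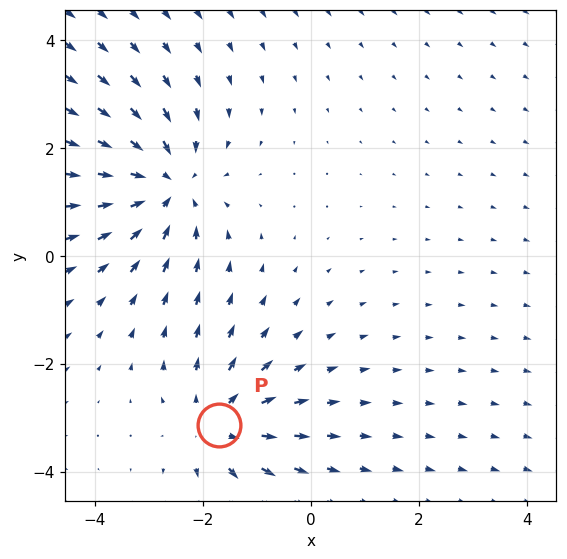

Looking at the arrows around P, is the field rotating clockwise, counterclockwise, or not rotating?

not rotating

Near P at (-1.7, -3.1) the arrows show no circulation. The curl there is ≈0.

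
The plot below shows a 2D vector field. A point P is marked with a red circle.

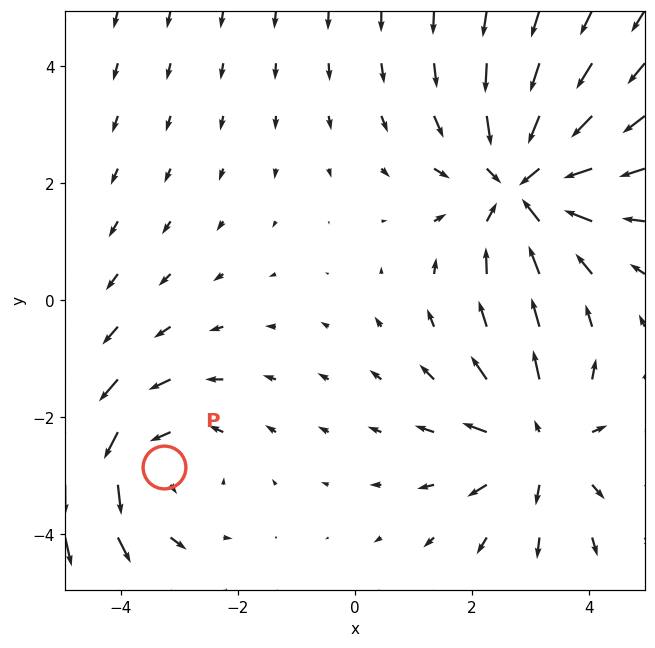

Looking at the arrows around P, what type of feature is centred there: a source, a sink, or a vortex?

At P (-3.3, -2.8) the arrows circulate counterclockwise. Divergence ≈0, curl about +3 — near-zero divergence with nonzero curl is a vortex.

vortex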